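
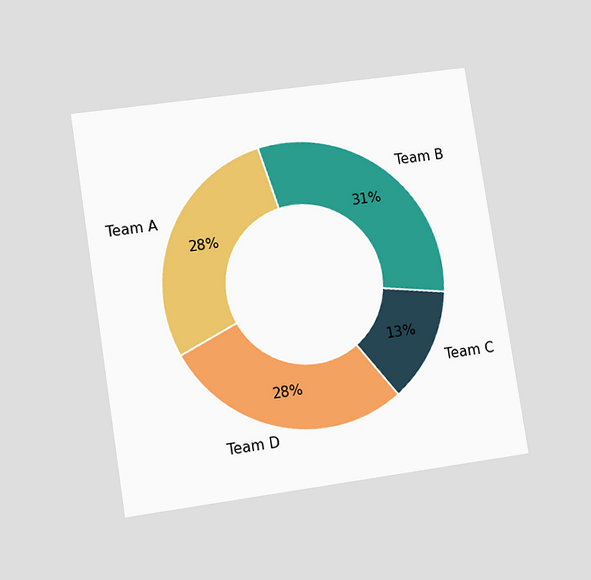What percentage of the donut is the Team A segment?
28%

The chart is tilted about 9° counter-clockwise and viewed at a slight angle. The Team A segment takes up 28% of the ring.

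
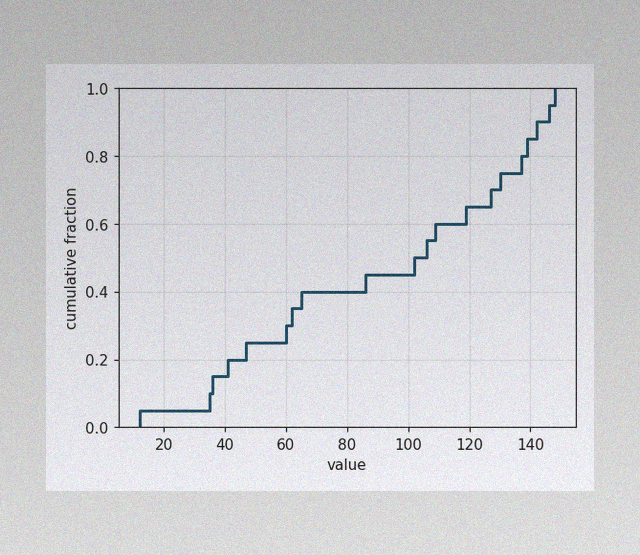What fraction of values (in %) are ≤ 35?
10%

The image has some photo noise and uneven lighting. At x=35 the ECDF step is at 10%.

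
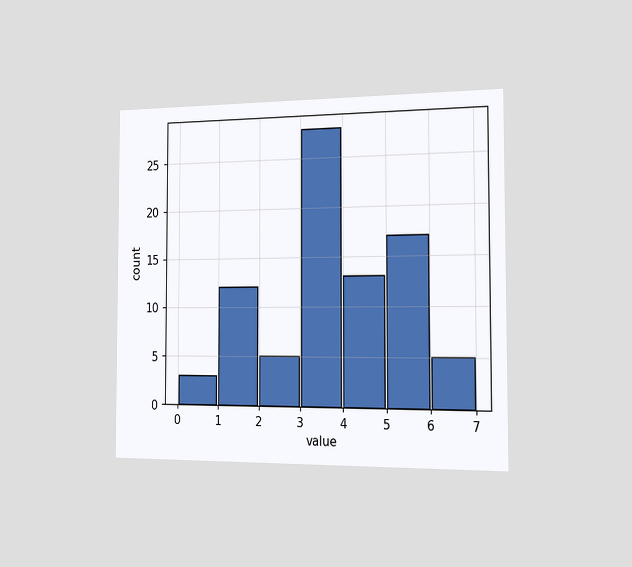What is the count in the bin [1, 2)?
The chart is viewed slightly from the right. The [1, 2) bin has height 12.

12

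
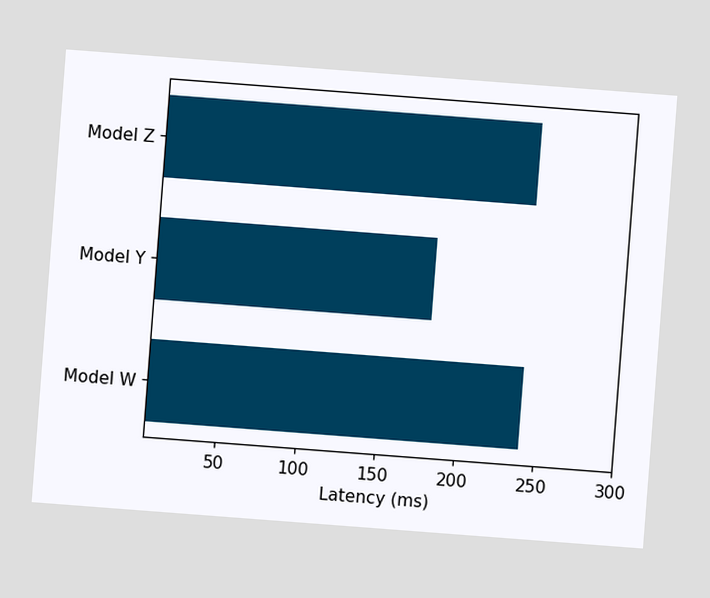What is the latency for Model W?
The chart is tilted about 4° clockwise. Reading along the chart's x-axis, the Model W bar reaches 240ms.

240ms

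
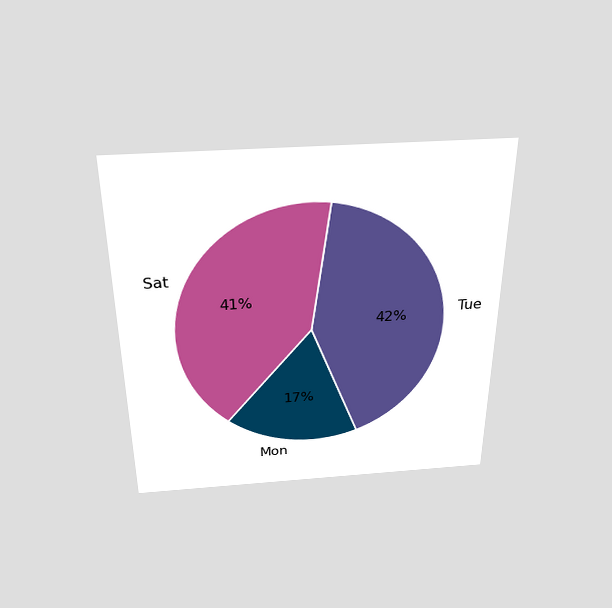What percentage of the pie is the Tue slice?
42%

The chart is viewed slightly from above. The Tue slice takes up 42% of the pie.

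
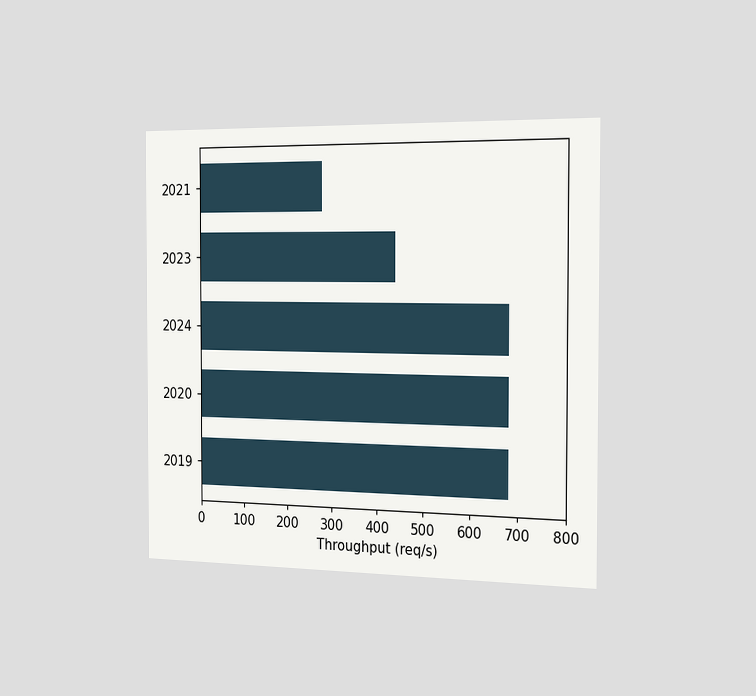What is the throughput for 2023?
440req/s

The chart is viewed slightly from the right. Reading along the chart's x-axis, the 2023 bar reaches 440req/s.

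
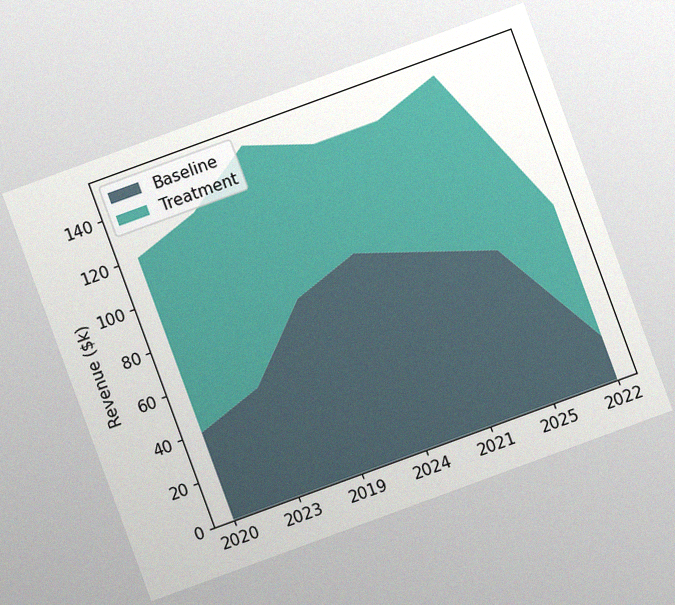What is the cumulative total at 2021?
The chart is tilted about 20° counter-clockwise, with some photo noise. The stacked total at 2021 reaches $140k.

$140k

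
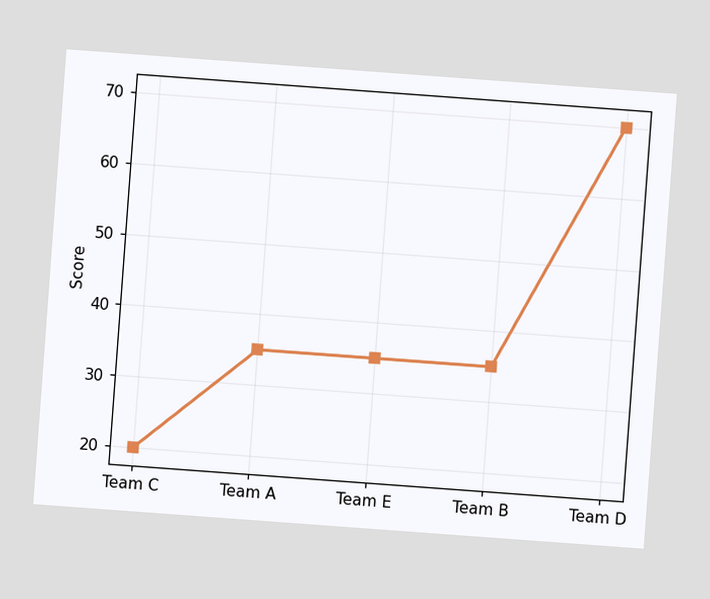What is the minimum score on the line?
The chart is tilted about 4° clockwise. The lowest point is at Team C, and reading across to the y-axis gives 20.

20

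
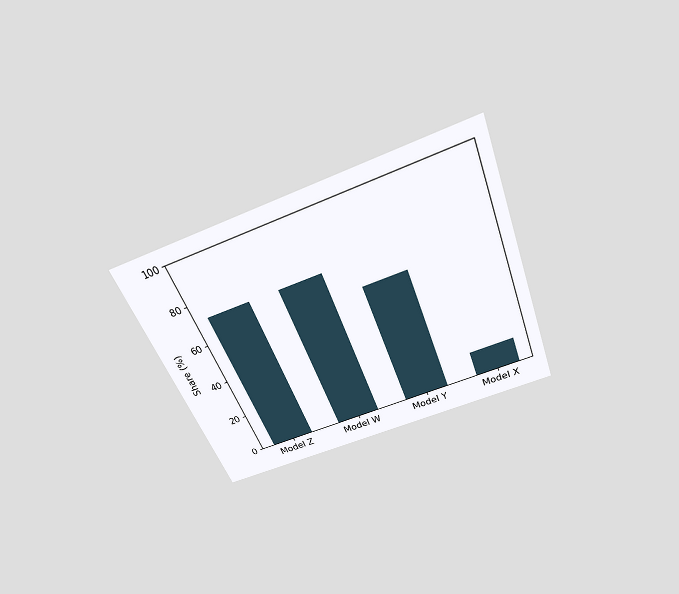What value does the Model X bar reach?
12%

The chart is tilted about 22° counter-clockwise and viewed slightly from above. Reading along the chart's y-axis, the Model X bar reaches 12%.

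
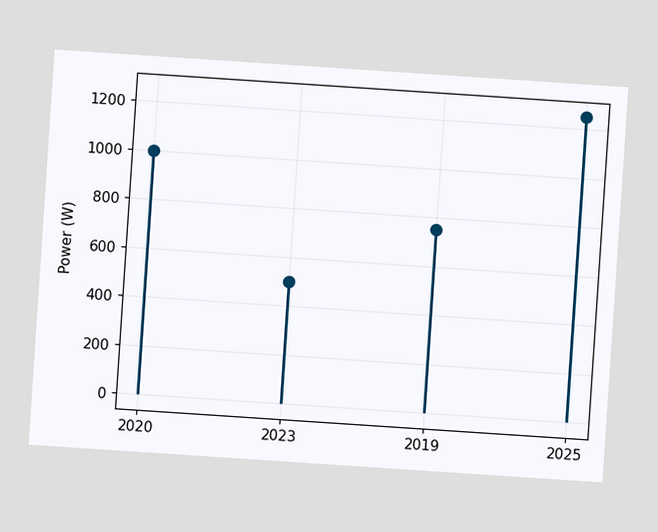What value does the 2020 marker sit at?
1000W

The chart is tilted about 4° clockwise. The 2020 marker sits at 1000W.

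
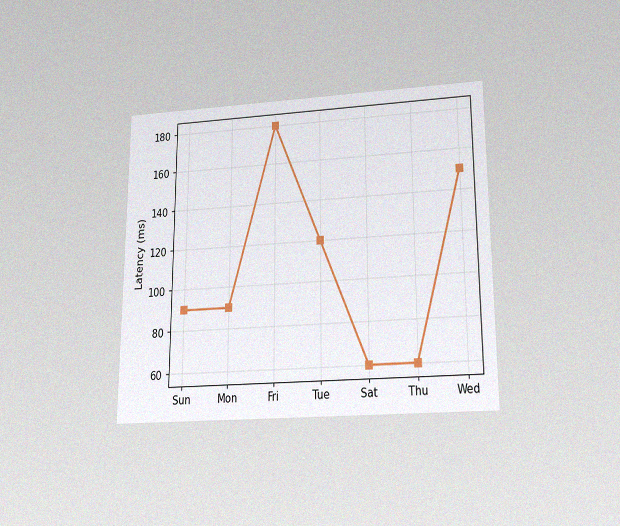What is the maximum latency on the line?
180ms

The chart is viewed slightly from below, with some photo noise. The highest point is at Fri, and reading across to the y-axis gives 180ms.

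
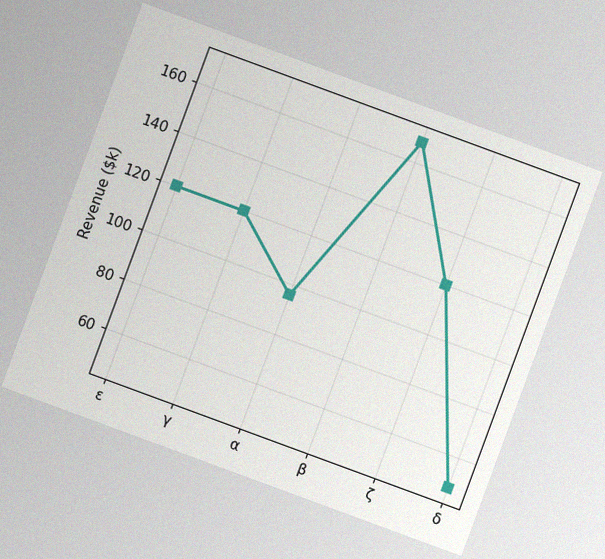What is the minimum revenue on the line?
The chart is tilted about 20° clockwise, with some photo noise. The lowest point is at δ, and reading across to the y-axis gives $48k.

$48k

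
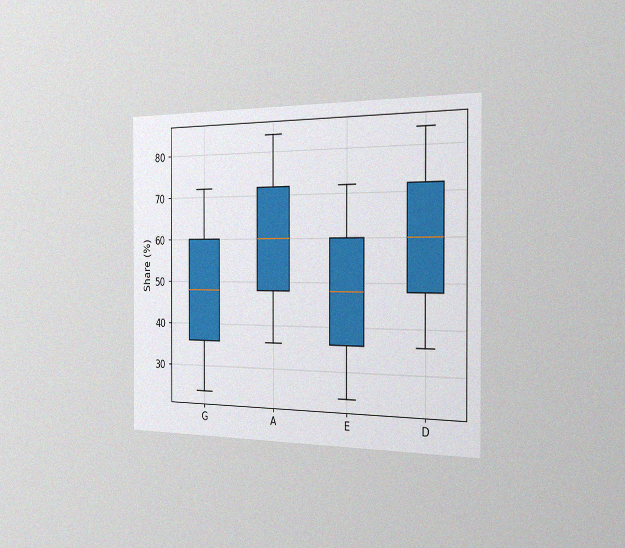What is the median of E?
48%

The chart is viewed slightly from the right, with some photo noise. The median line in the E box sits at 48%.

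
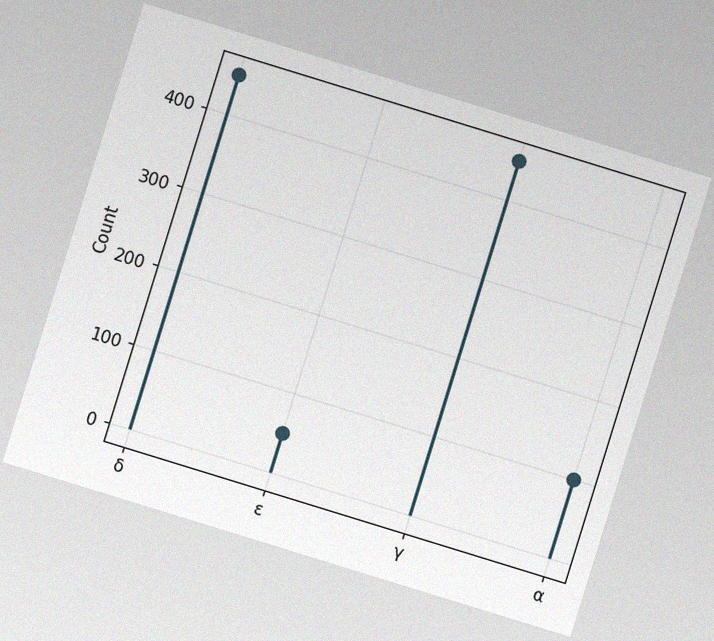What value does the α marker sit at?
100

The chart is tilted about 17° clockwise, with some photo noise. The α marker sits at 100.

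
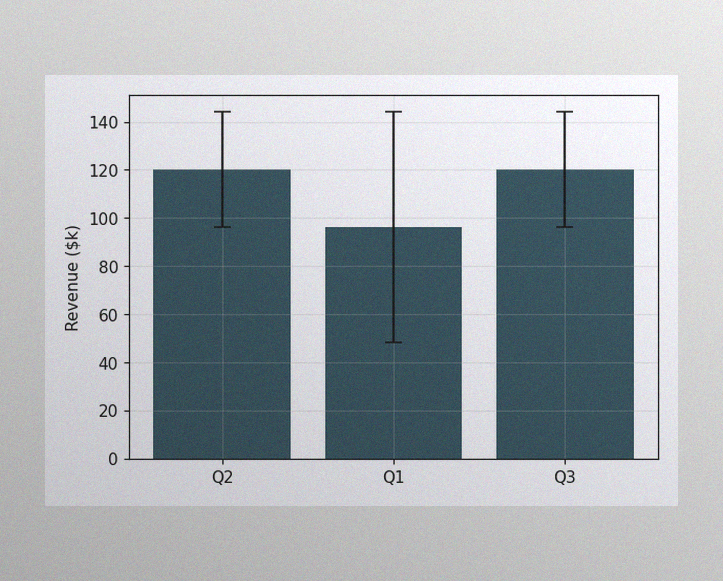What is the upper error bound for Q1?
The image has some photo noise and uneven lighting. The Q1 bar's upper whisker reaches $144k.

$144k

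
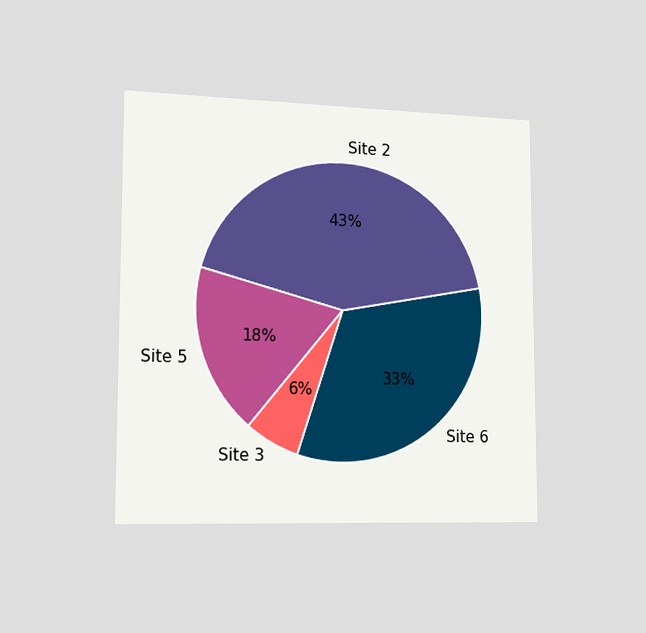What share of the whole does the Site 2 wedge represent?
43%

The chart is viewed slightly from the left. The Site 2 slice takes up 43% of the pie.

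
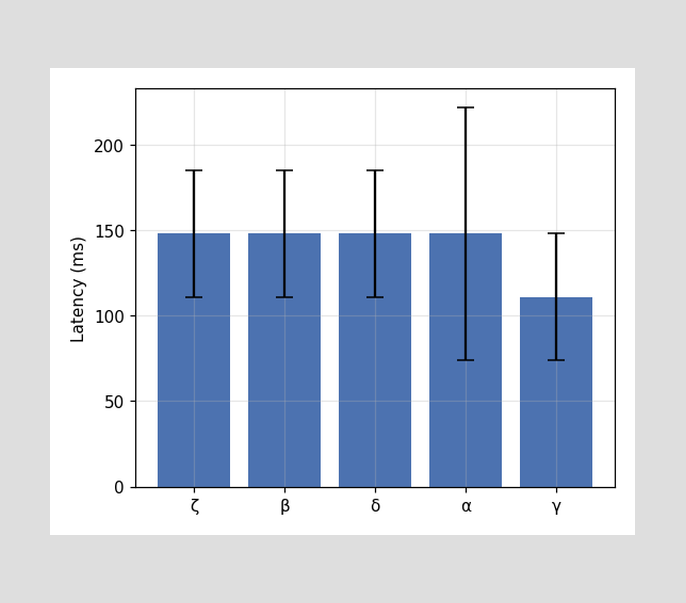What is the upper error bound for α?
The α bar's upper whisker reaches 222ms.

222ms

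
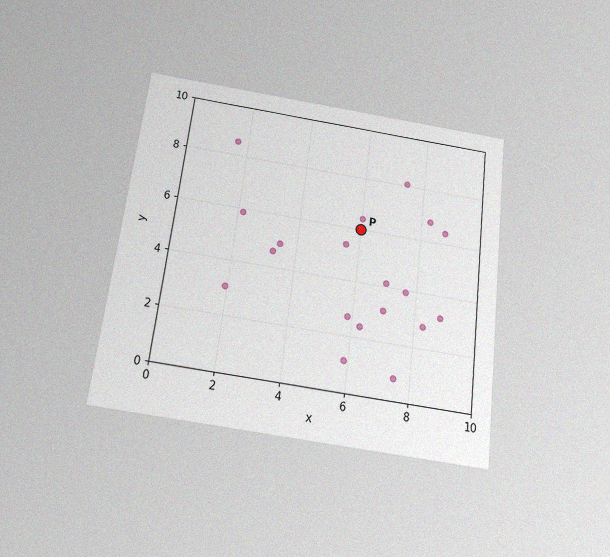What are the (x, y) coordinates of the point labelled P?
The chart is tilted about 7° clockwise and viewed slightly from below, with some photo noise. Following the gridlines from P to each axis, P sits at (6, 6).

(6, 6)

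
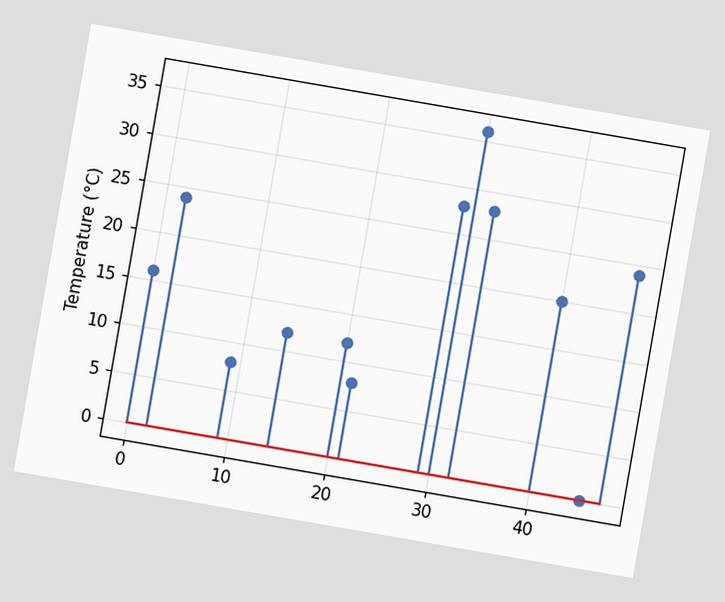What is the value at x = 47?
24°C

The chart is tilted about 10° clockwise. The stem at x=47 reaches 24°C.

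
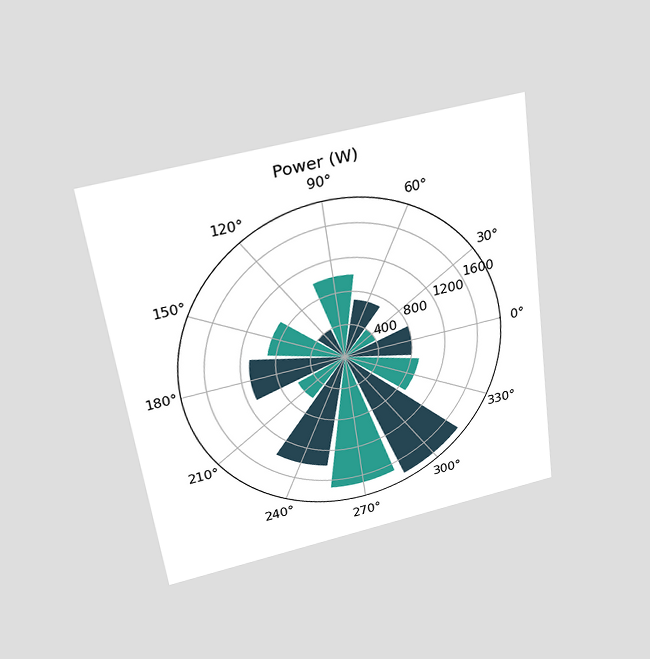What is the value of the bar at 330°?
The chart is tilted about 8° counter-clockwise and viewed slightly from above. The bar at 330° reaches 900W on the radial axis.

900W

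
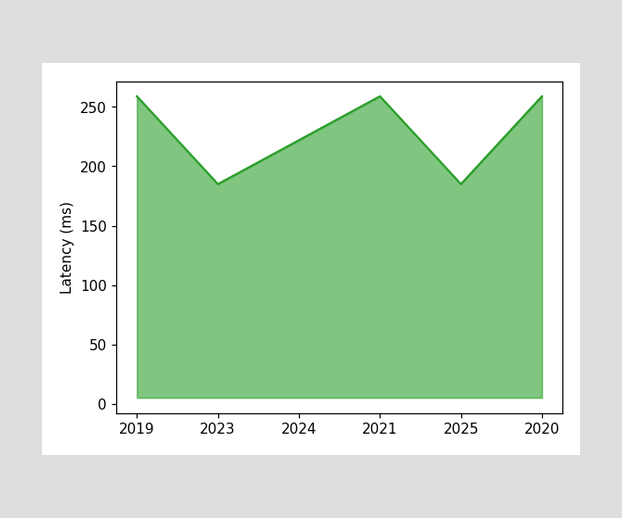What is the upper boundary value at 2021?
259ms

At 2021 the upper boundary is at 259ms.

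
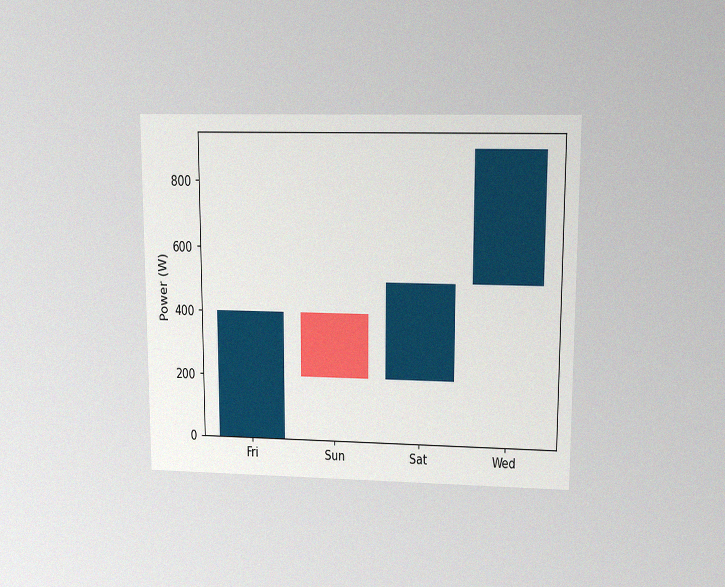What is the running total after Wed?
900W

The chart is viewed at a slight angle, with some photo noise. After Wed the running total reaches 900W.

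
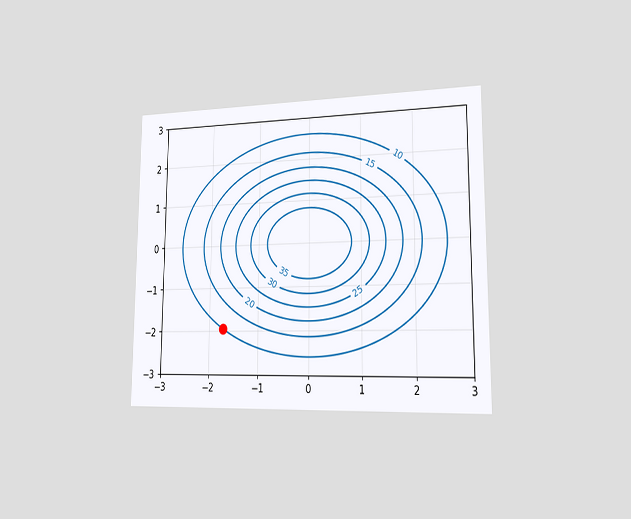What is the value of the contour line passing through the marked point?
10

The chart is viewed slightly from the right. The marked point sits on the contour labelled 10.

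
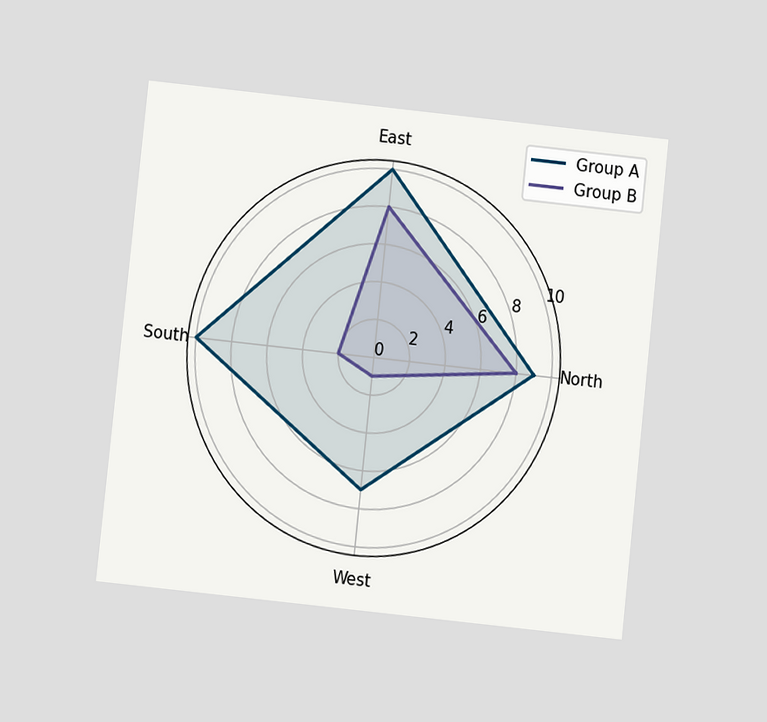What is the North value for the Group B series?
8

The chart is tilted about 6° clockwise and viewed at a slight angle. On the North axis, Group B reaches 8.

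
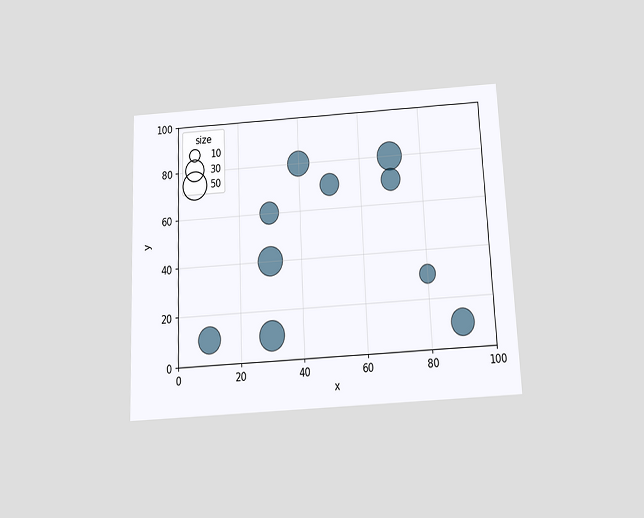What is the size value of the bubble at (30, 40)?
50

The chart is tilted about 2° counter-clockwise and viewed slightly from below. Matching the bubble at (30, 40) against the size legend gives 50.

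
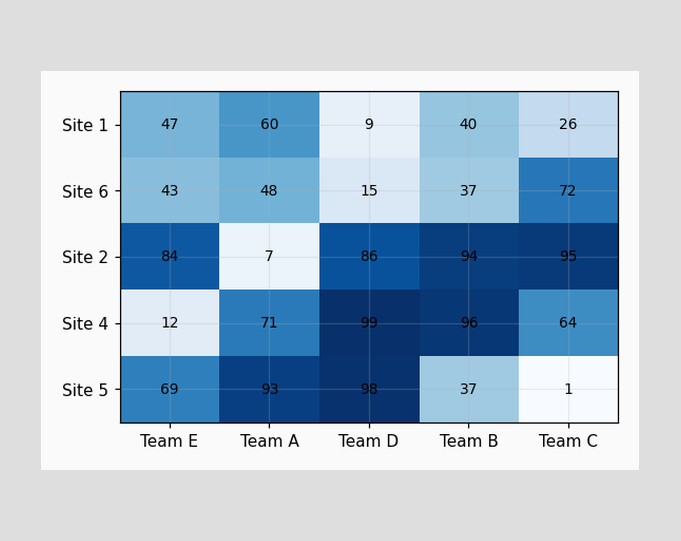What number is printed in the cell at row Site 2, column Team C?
The (Site 2, Team C) cell reads 95.

95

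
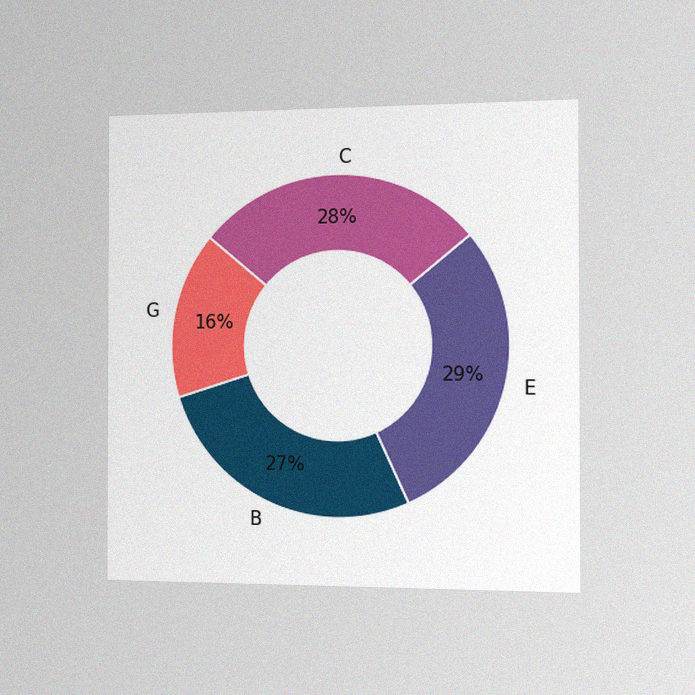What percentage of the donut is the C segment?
28%

The chart is viewed slightly from the right, with some photo noise. The C segment takes up 28% of the ring.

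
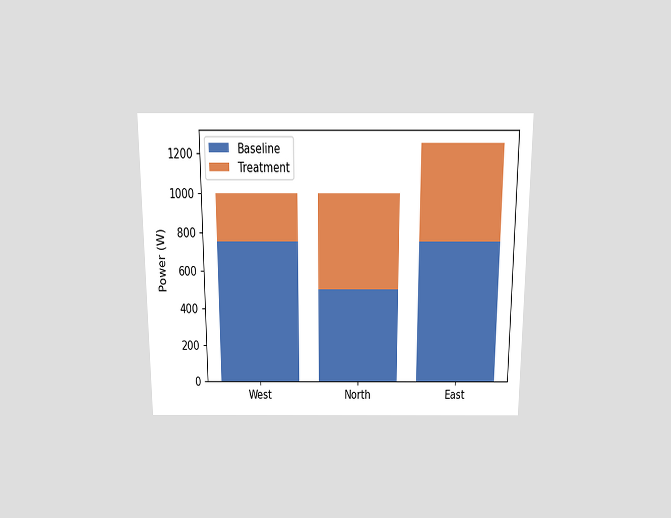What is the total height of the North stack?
The chart is viewed slightly from above. The North stack's top reaches 1000W on the y-axis.

1000W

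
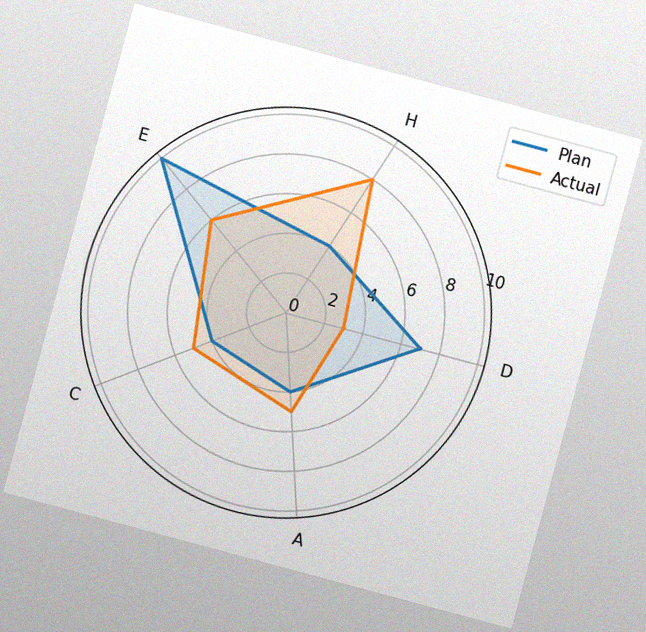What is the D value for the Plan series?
The chart is tilted about 15° clockwise, with some photo noise. On the D axis, Plan reaches 7.

7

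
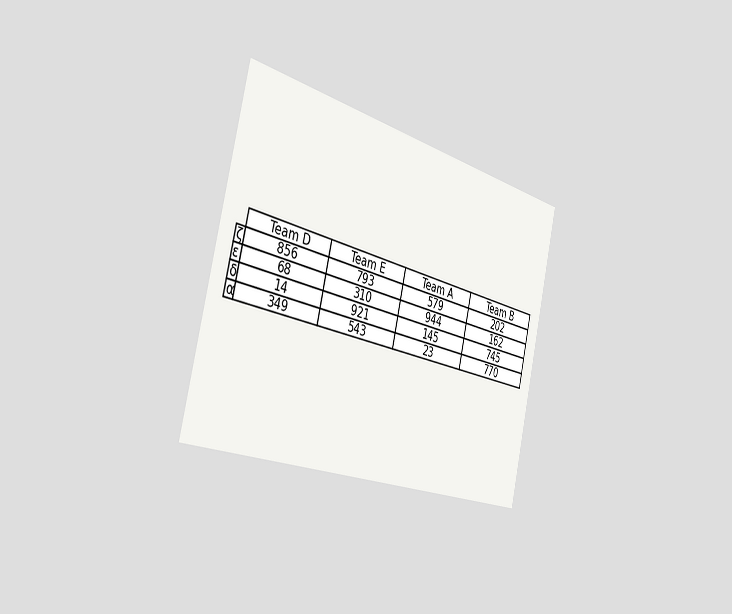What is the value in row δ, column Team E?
921

The chart is tilted about 13° clockwise and viewed slightly from the left. The (δ, Team E) cell reads 921.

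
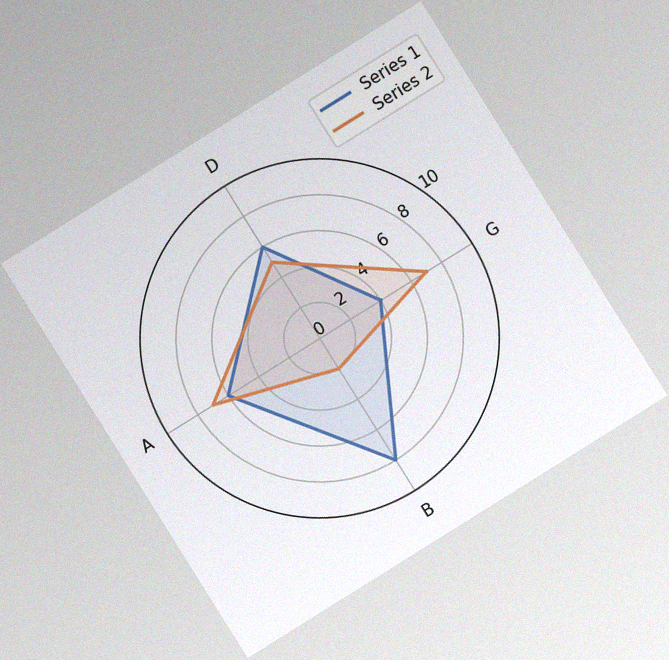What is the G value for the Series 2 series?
7

The chart is tilted about 32° counter-clockwise, with some photo noise. On the G axis, Series 2 reaches 7.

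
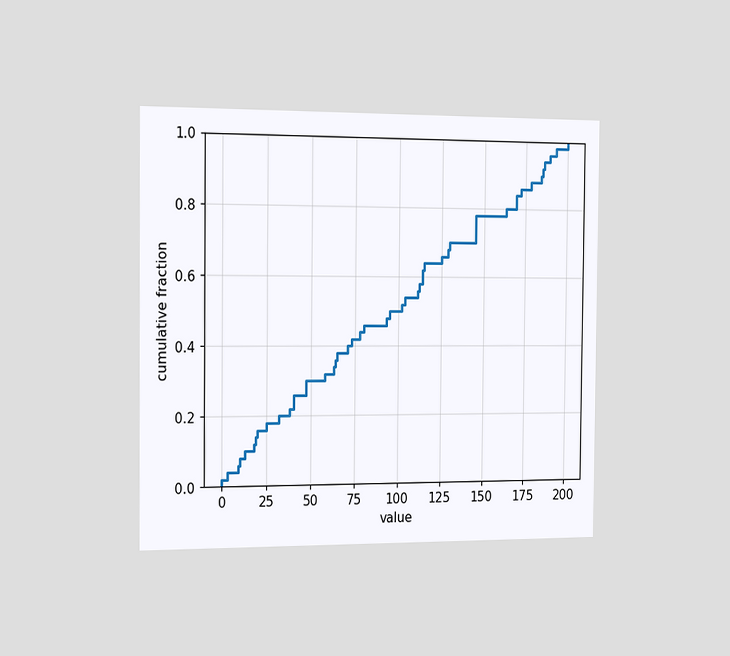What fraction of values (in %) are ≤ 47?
The chart is viewed slightly from the left. At x=47 the ECDF step is at 30%.

30%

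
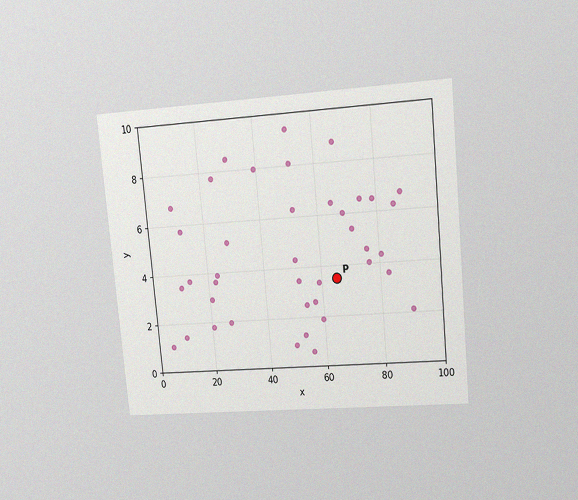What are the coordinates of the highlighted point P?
(65, 3.5)

The chart is tilted about 5° counter-clockwise and viewed at a slight angle, with some photo noise. Following the gridlines from P to each axis, P sits at (65, 3.5).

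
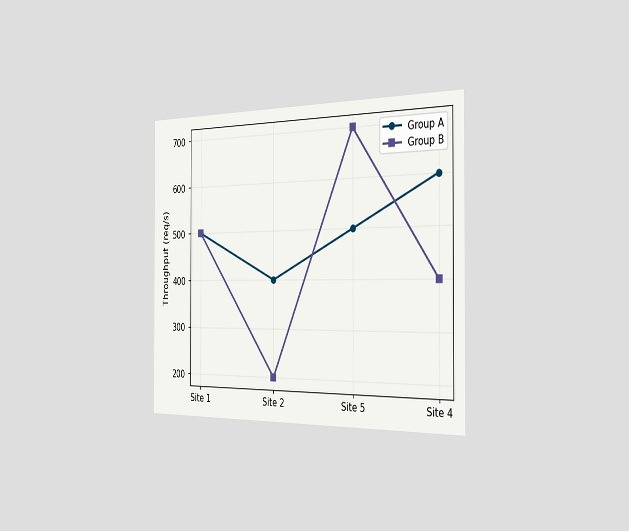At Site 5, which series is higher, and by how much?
Group B, by 200req/s

The chart is viewed slightly from the right. At Site 5, Group B sits above the other line by 200req/s.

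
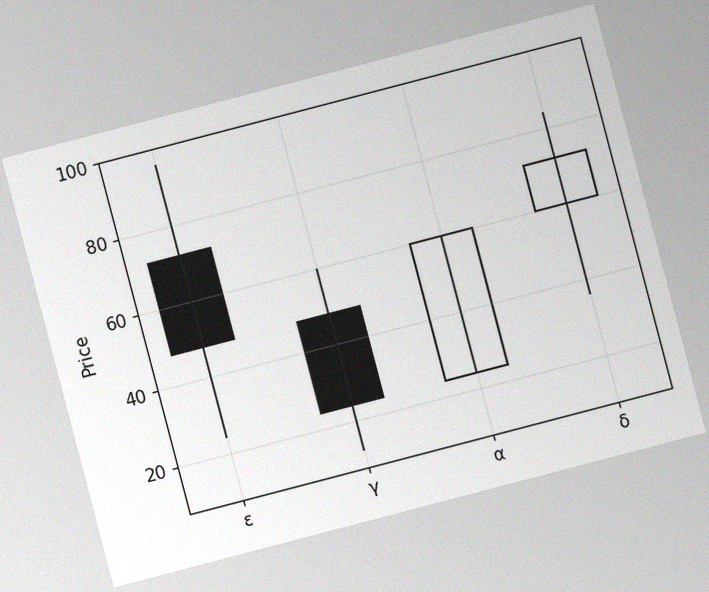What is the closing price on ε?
The chart is tilted about 15° counter-clockwise, with some photo noise. The ε candle closes at 48.

48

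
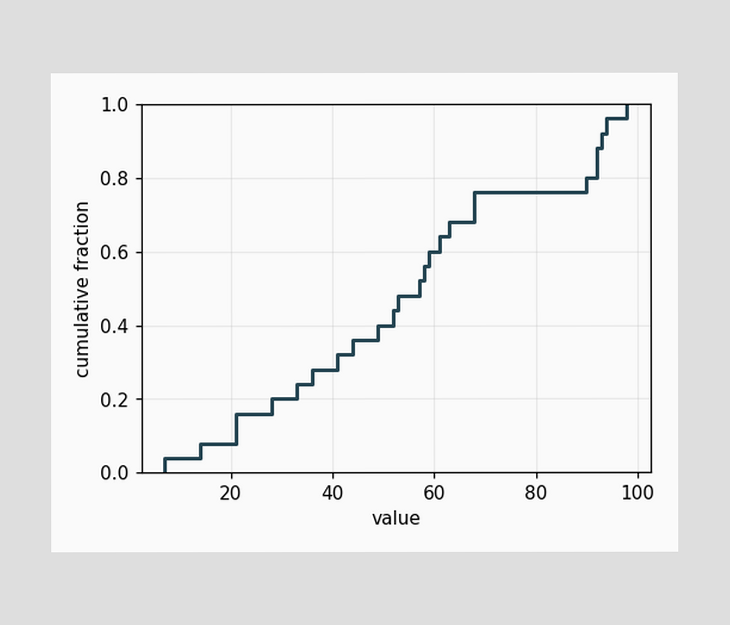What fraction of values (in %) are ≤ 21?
16%

At x=21 the ECDF step is at 16%.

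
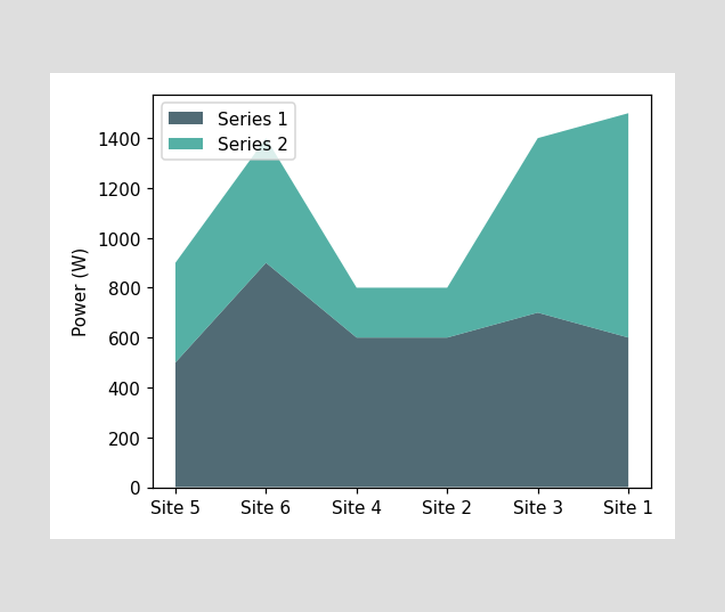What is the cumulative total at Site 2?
The stacked total at Site 2 reaches 800W.

800W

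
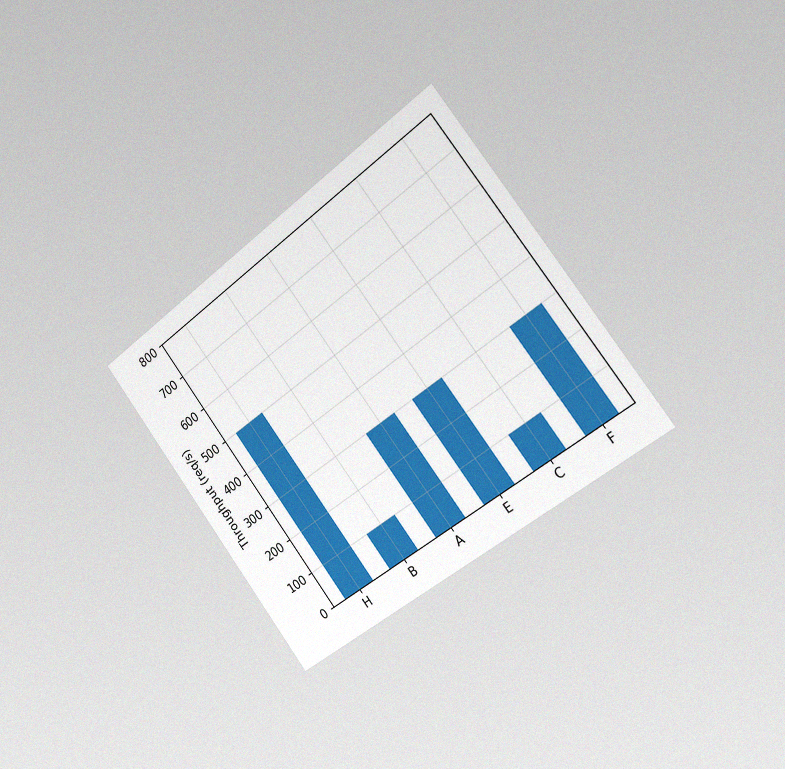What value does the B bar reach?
The chart is tilted about 37° counter-clockwise and viewed slightly from the right, with some photo noise. Reading along the chart's y-axis, the B bar reaches 100req/s.

100req/s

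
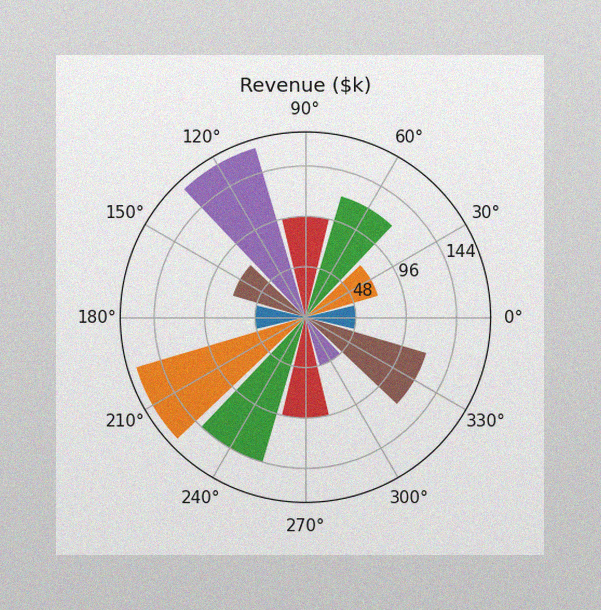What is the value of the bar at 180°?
The image has some photo noise and uneven lighting. The bar at 180° reaches $48k on the radial axis.

$48k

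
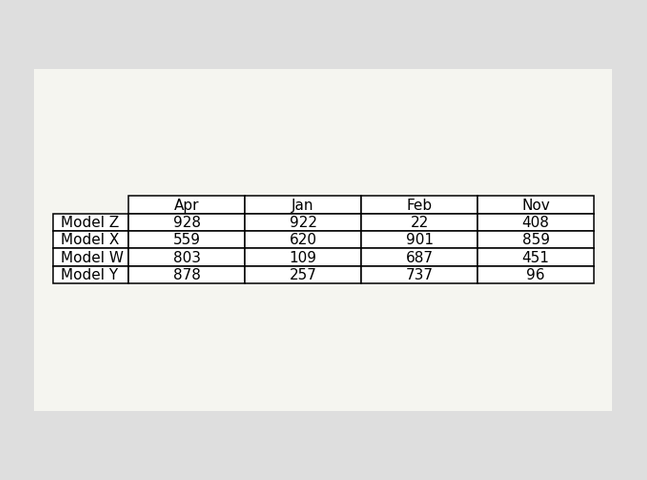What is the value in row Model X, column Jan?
620

The (Model X, Jan) cell reads 620.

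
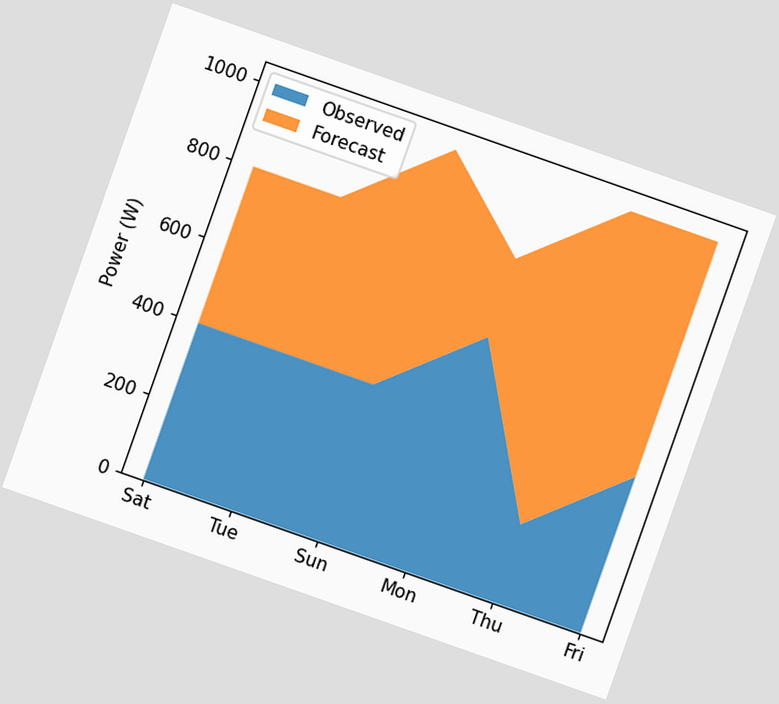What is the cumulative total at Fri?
1000W

The chart is tilted about 19° clockwise. The stacked total at Fri reaches 1000W.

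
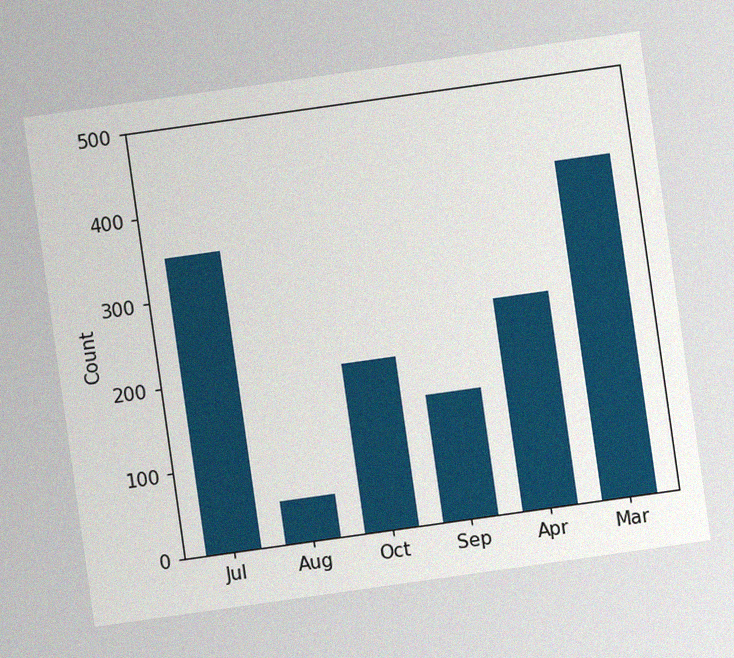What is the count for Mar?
400

The chart is tilted about 8° counter-clockwise, with some photo noise. Reading along the chart's y-axis, the Mar bar reaches 400.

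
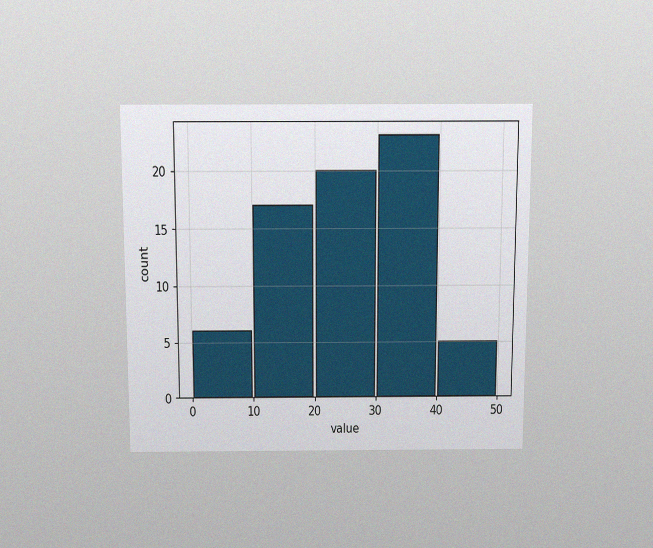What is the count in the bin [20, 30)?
The chart is viewed slightly from above, with some photo noise. The [20, 30) bin has height 20.

20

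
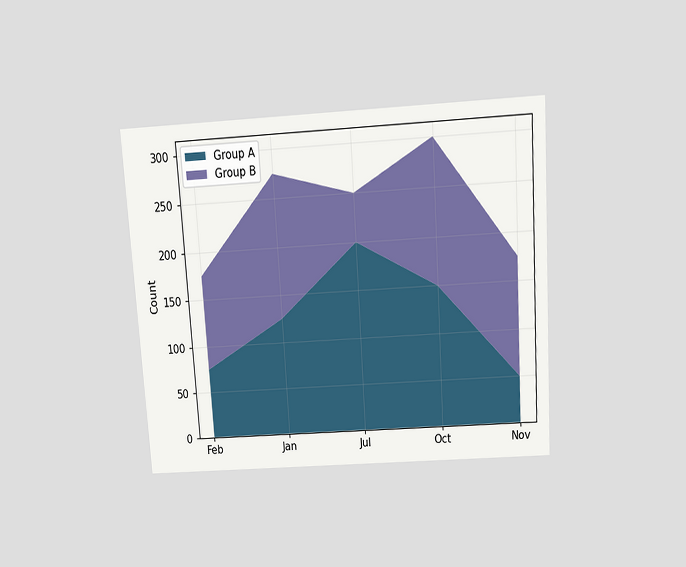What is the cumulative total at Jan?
275

The chart is tilted about 4° counter-clockwise and viewed slightly from above. The stacked total at Jan reaches 275.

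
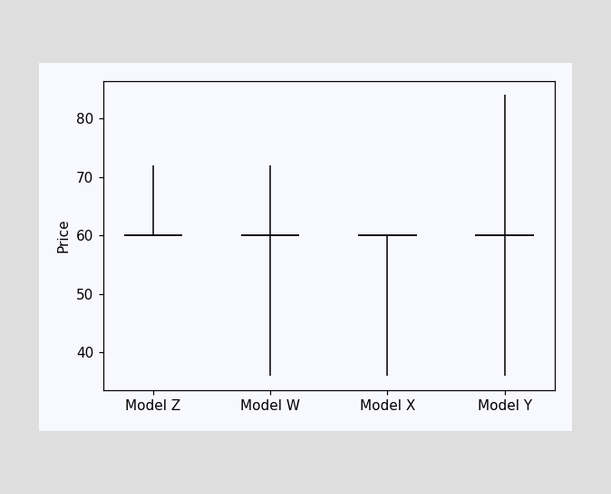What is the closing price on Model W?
60

The Model W candle closes at 60.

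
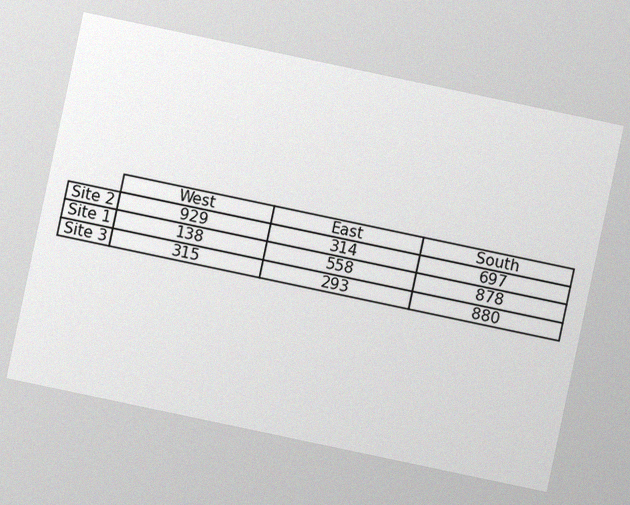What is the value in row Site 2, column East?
The chart is tilted about 12° clockwise, with some photo noise. The (Site 2, East) cell reads 314.

314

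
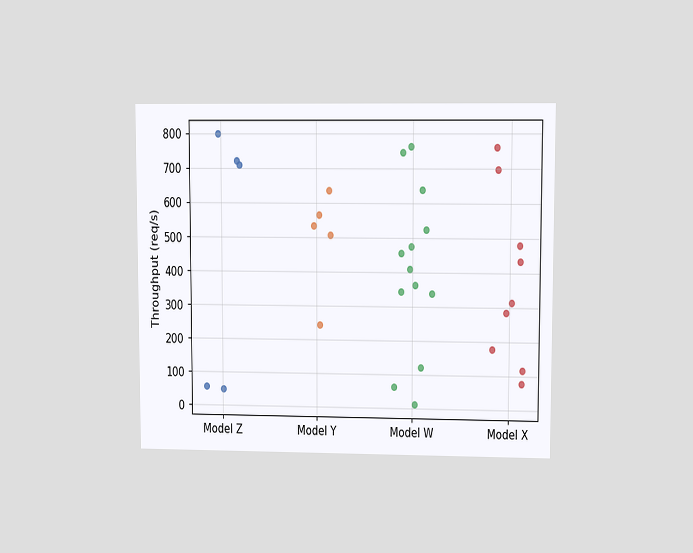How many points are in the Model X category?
9

The chart is viewed at a slight angle. Counting the markers in the Model X column gives 9.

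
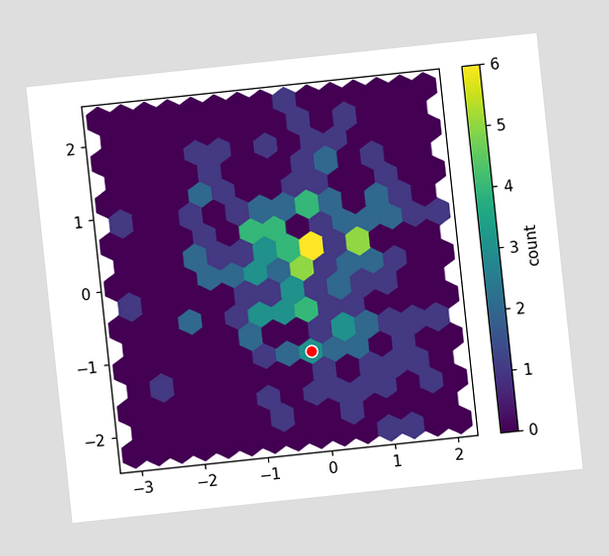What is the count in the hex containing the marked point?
The chart is tilted about 6° counter-clockwise. The marked hex reads 3 on the colorbar.

3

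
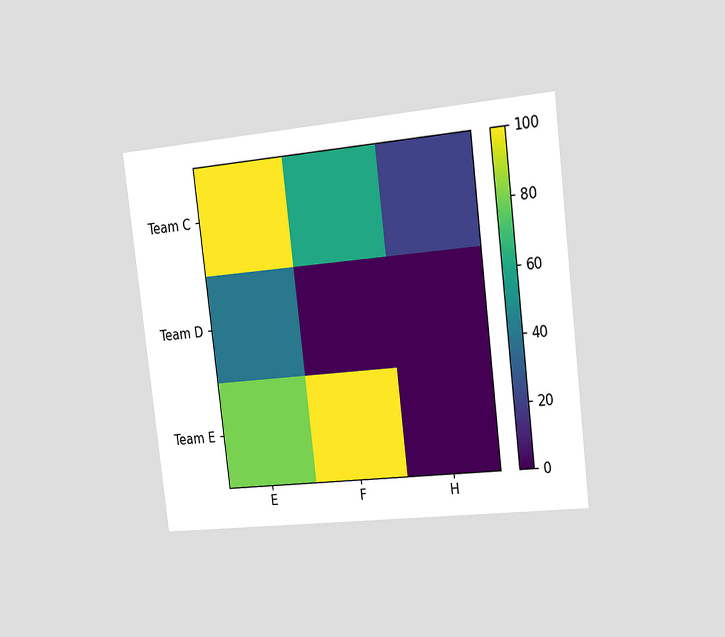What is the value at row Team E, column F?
100

The chart is tilted about 7° counter-clockwise and viewed slightly from the right. Matching cell (Team E, F) against the colorbar gives 100.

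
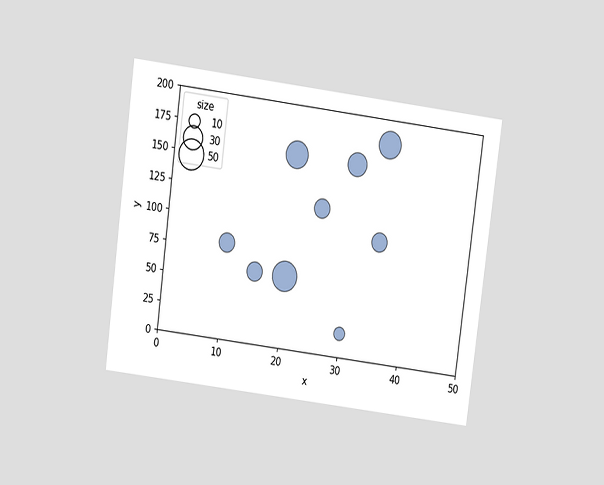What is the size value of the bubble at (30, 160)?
The chart is tilted about 7° clockwise and viewed at a slight angle. Matching the bubble at (30, 160) against the size legend gives 30.

30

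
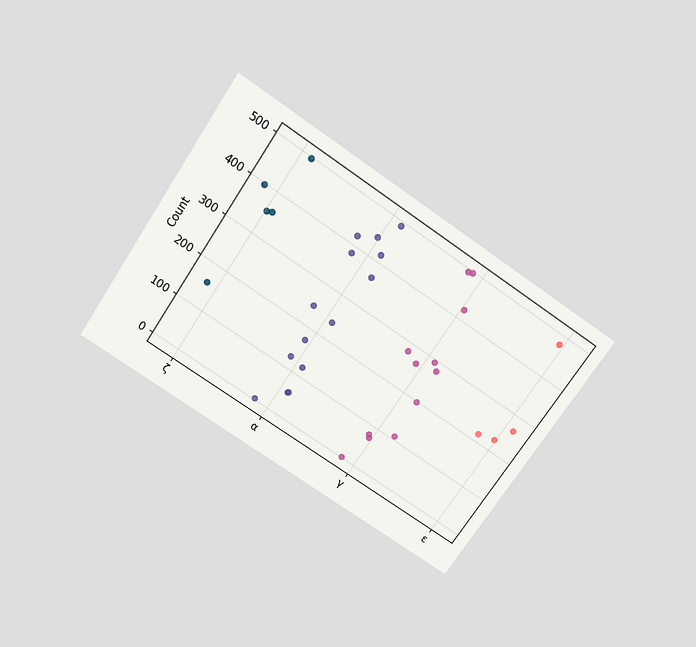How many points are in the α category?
14

The chart is tilted about 34° clockwise and viewed slightly from above. Counting the markers in the α column gives 14.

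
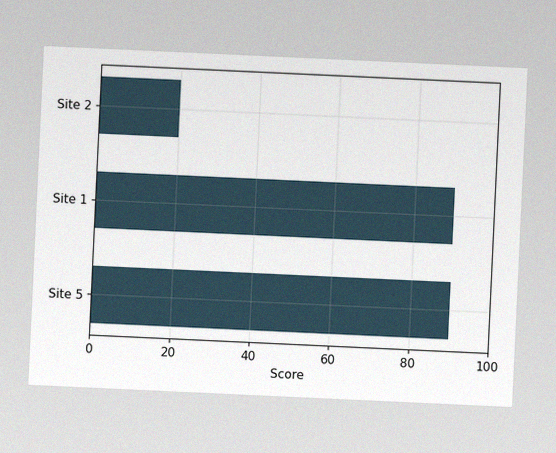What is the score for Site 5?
90

The chart is tilted about 3° clockwise, with some photo noise. Reading along the chart's x-axis, the Site 5 bar reaches 90.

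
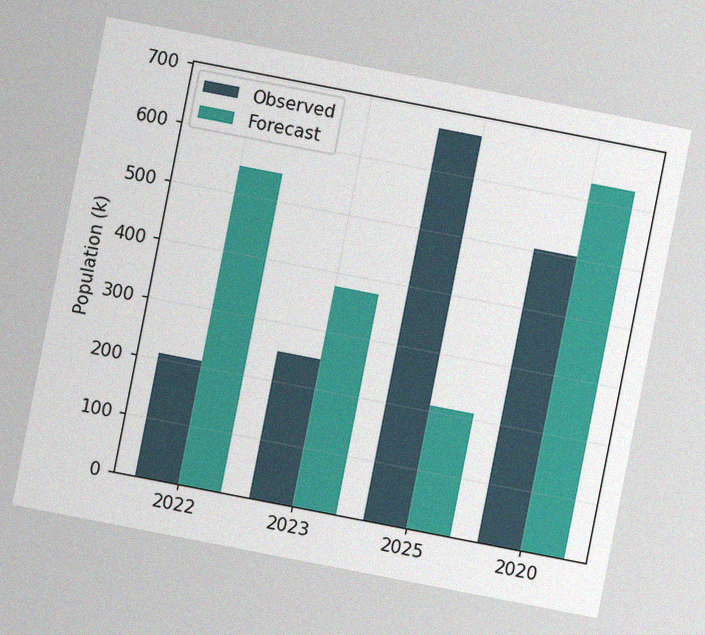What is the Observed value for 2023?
The chart is tilted about 11° clockwise, with some photo noise. The Observed bar at 2023 reaches 252k on the y-axis.

252k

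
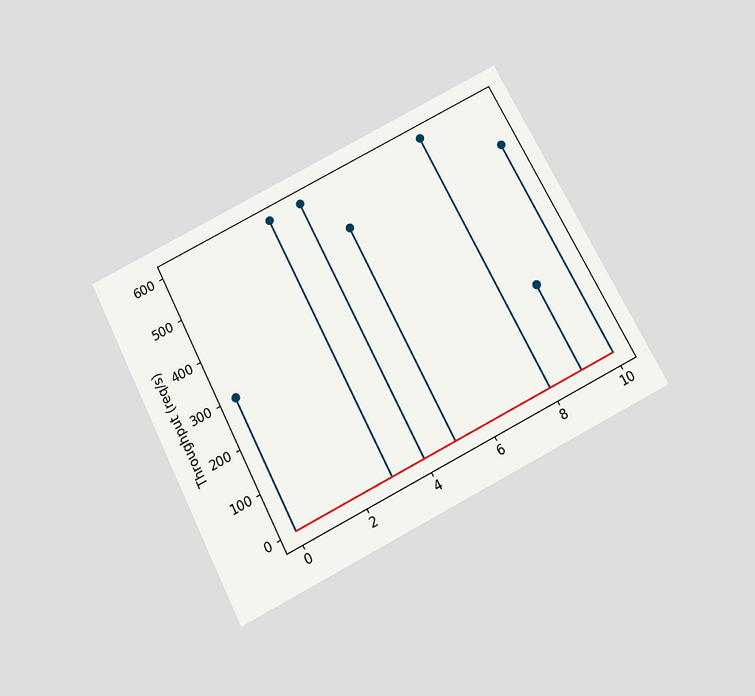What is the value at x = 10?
500req/s

The chart is tilted about 27° counter-clockwise and viewed slightly from below. The stem at x=10 reaches 500req/s.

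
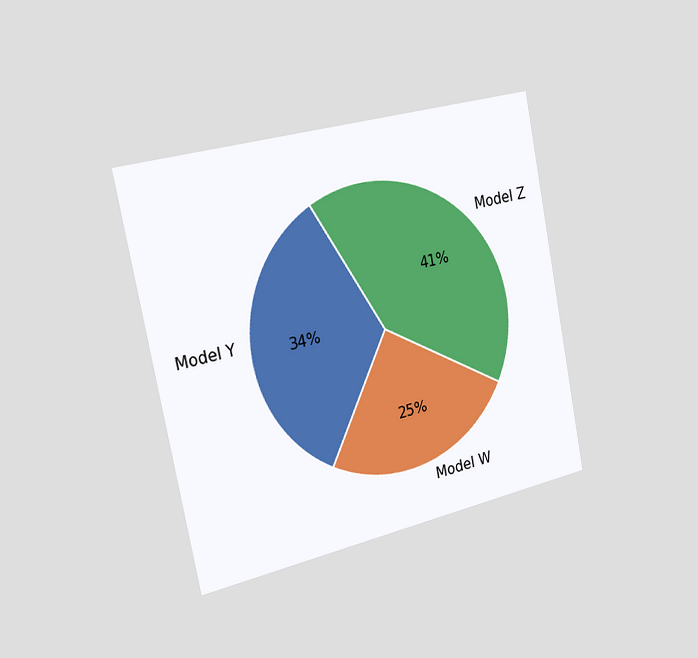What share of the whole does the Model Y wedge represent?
34%

The chart is tilted about 11° counter-clockwise and viewed slightly from the left. The Model Y slice takes up 34% of the pie.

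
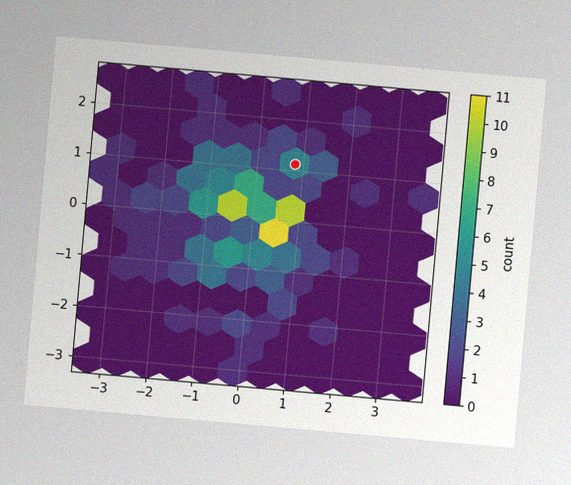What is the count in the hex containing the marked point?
5

The chart is tilted about 5° clockwise, with some photo noise. The marked hex reads 5 on the colorbar.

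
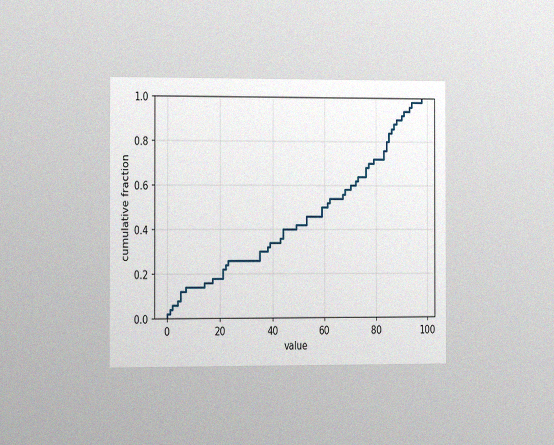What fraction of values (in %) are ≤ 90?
The chart is viewed at a slight angle, with some photo noise. At x=90 the ECDF step is at 92%.

92%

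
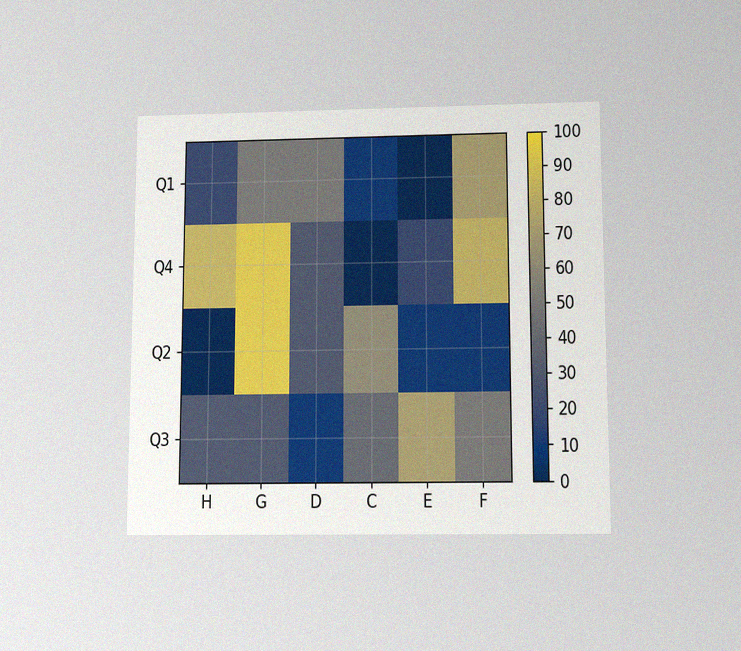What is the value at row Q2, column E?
The chart is viewed slightly from below, with some photo noise. Matching cell (Q2, E) against the colorbar gives 10.

10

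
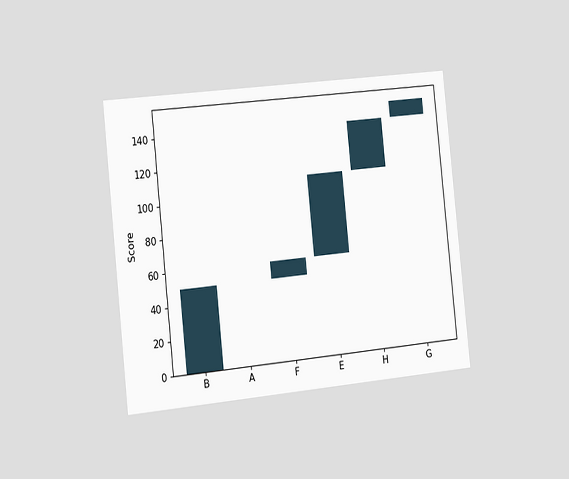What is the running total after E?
110

The chart is tilted about 6° counter-clockwise and viewed slightly from the left. After E the running total reaches 110.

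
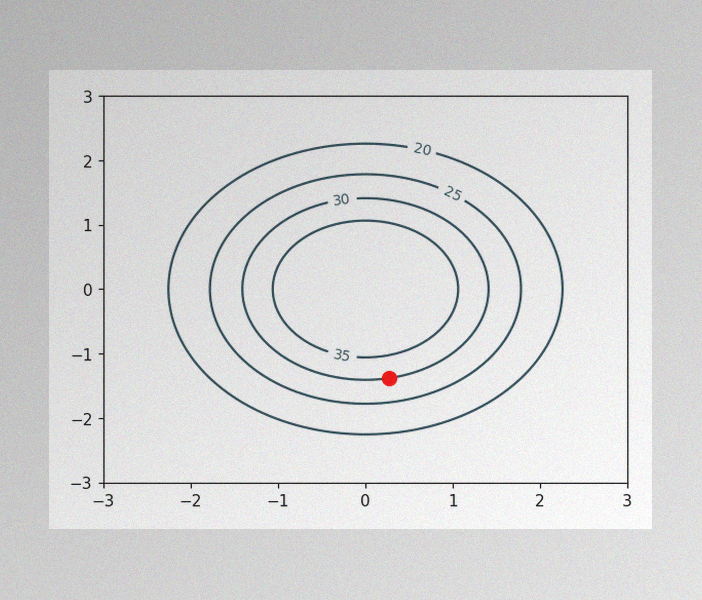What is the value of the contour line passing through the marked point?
30

The image has some photo noise and uneven lighting. The marked point sits on the contour labelled 30.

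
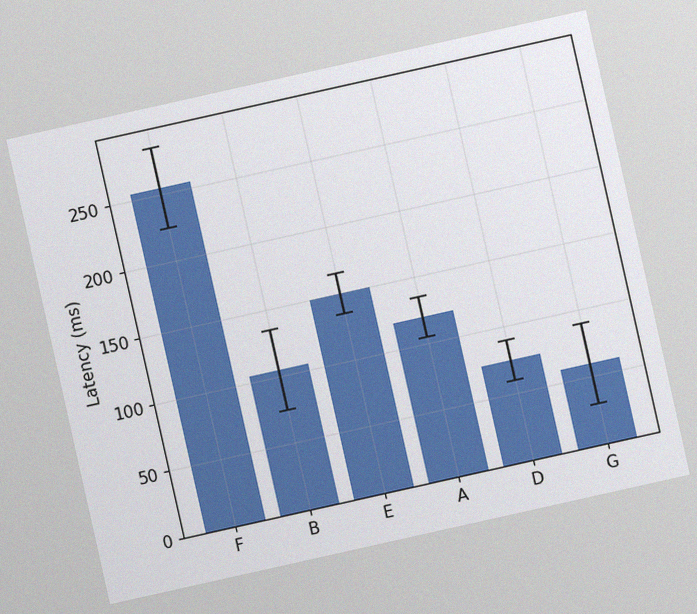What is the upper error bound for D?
The chart is tilted about 13° counter-clockwise, with some photo noise. The D bar's upper whisker reaches 90ms.

90ms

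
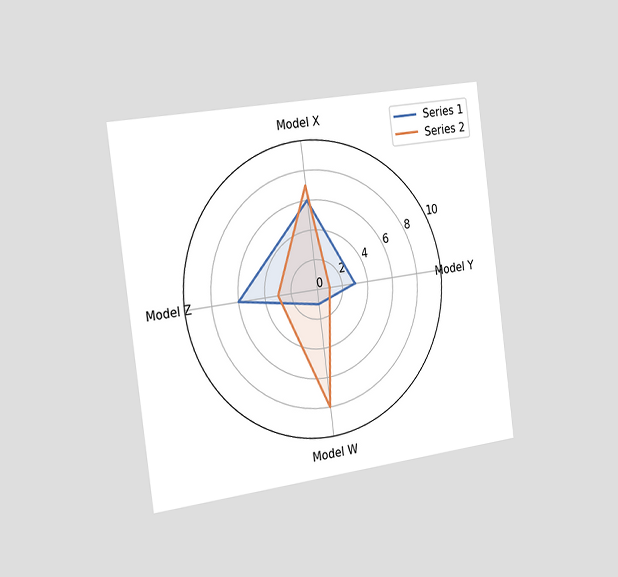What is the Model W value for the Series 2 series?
8

The chart is tilted about 7° counter-clockwise and viewed slightly from the left. On the Model W axis, Series 2 reaches 8.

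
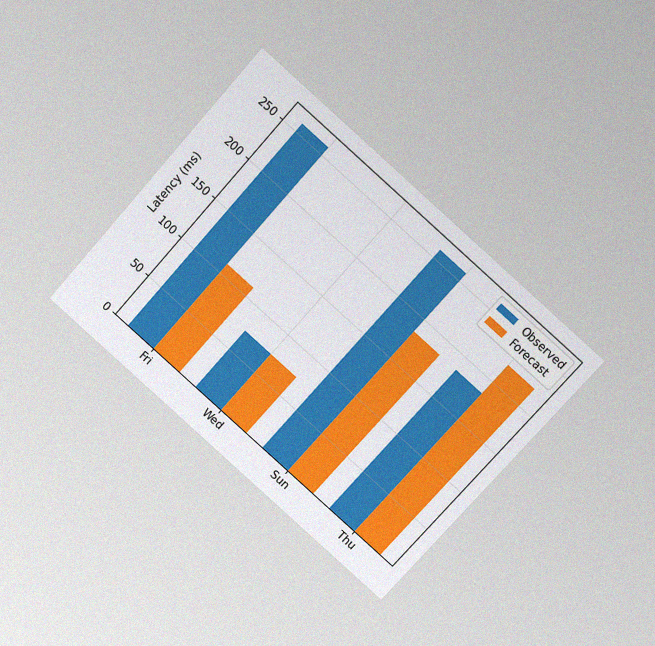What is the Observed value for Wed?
The chart is tilted about 42° clockwise and viewed at a slight angle, with some photo noise. The Observed bar at Wed reaches 74ms on the y-axis.

74ms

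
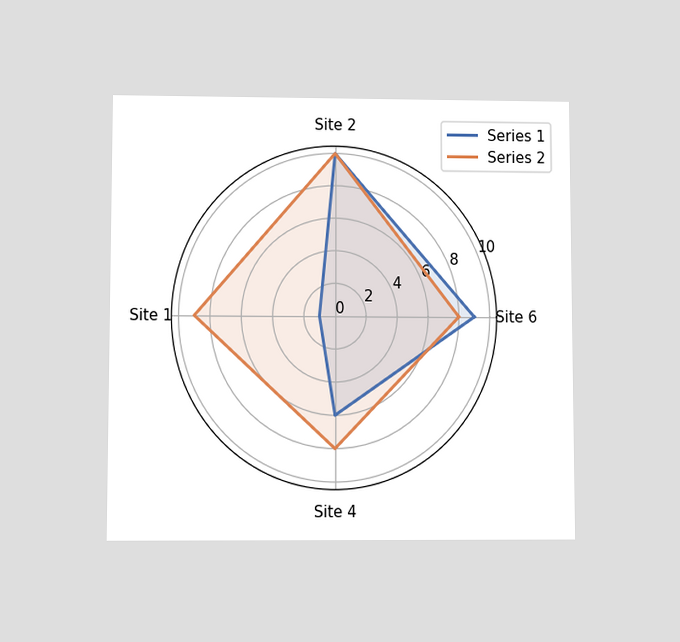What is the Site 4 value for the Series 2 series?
The chart is viewed at a slight angle. On the Site 4 axis, Series 2 reaches 8.

8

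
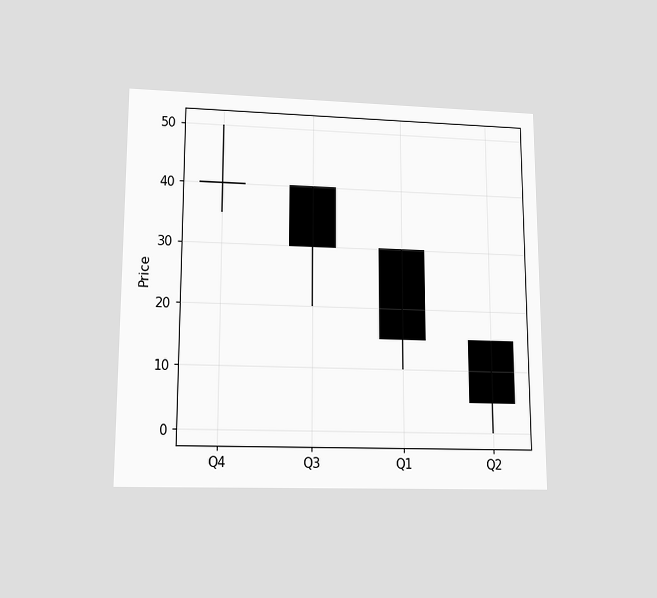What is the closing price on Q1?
15

The chart is viewed at a slight angle. The Q1 candle closes at 15.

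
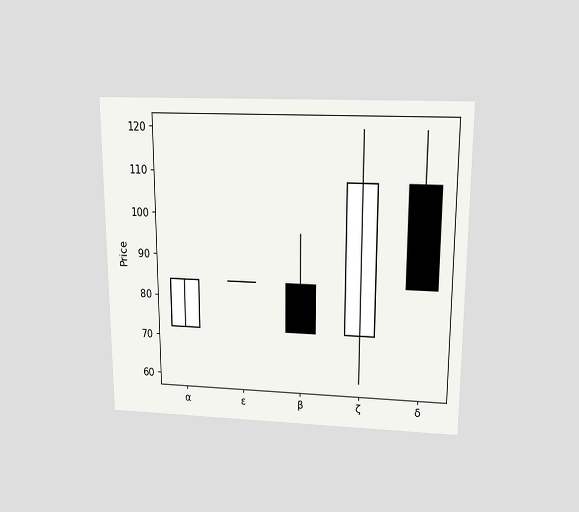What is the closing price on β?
The chart is viewed slightly from above. The β candle closes at 72.

72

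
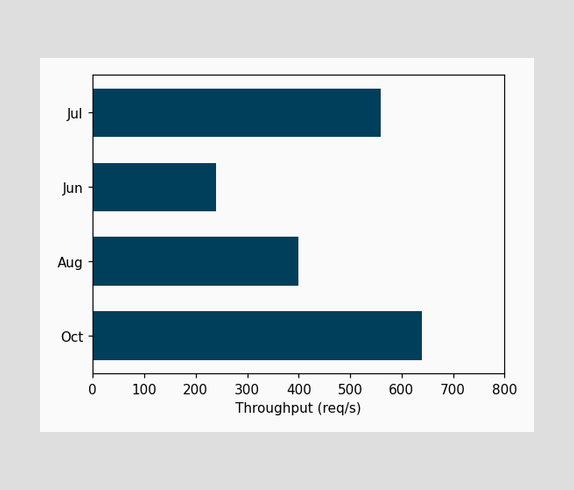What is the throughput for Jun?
240req/s

Reading along the chart's x-axis, the Jun bar reaches 240req/s.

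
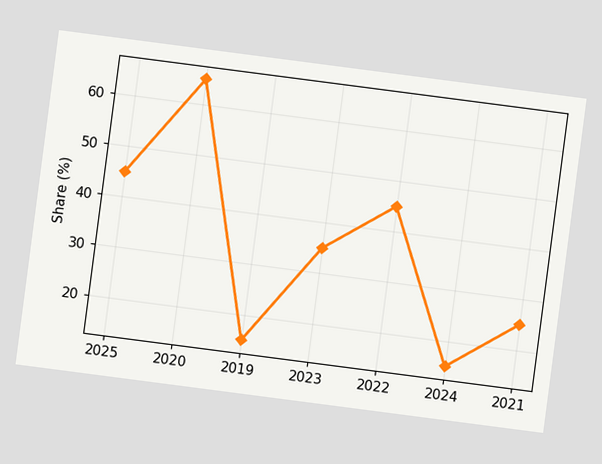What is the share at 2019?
15%

The chart is tilted about 7° clockwise. At 2019, the line is at 15%.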